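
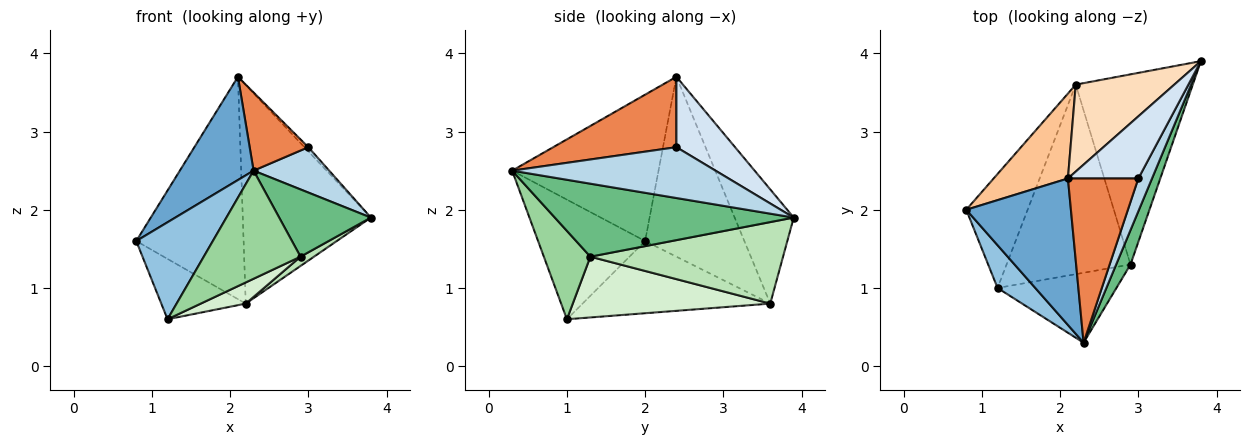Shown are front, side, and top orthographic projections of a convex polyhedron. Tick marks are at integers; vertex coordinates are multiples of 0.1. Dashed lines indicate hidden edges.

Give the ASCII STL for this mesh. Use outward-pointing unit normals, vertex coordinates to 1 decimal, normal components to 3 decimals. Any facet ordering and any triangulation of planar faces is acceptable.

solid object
 facet normal -0.753 -0.379 0.538
  outer loop
   vertex 2.1 2.4 3.7
   vertex 0.8 2.0 1.6
   vertex 2.3 0.3 2.5
  endloop
 endfacet
 facet normal -0.788 -0.564 0.248
  outer loop
   vertex 1.2 1.0 0.6
   vertex 2.3 0.3 2.5
   vertex 0.8 2.0 1.6
  endloop
 endfacet
 facet normal 0.909 -0.338 0.245
  outer loop
   vertex 3.0 2.4 2.8
   vertex 2.3 0.3 2.5
   vertex 3.8 3.9 1.9
  endloop
 endfacet
 facet normal 0.706 0.047 0.706
  outer loop
   vertex 3.0 2.4 2.8
   vertex 3.8 3.9 1.9
   vertex 2.1 2.4 3.7
  endloop
 endfacet
 facet normal 0.670 -0.319 0.670
  outer loop
   vertex 3.0 2.4 2.8
   vertex 2.1 2.4 3.7
   vertex 2.3 0.3 2.5
  endloop
 endfacet
 facet normal -0.721 0.324 -0.613
  outer loop
   vertex 2.2 3.6 0.8
   vertex 1.2 1.0 0.6
   vertex 0.8 2.0 1.6
  endloop
 endfacet
 facet normal -0.654 0.707 0.270
  outer loop
   vertex 2.2 3.6 0.8
   vertex 0.8 2.0 1.6
   vertex 2.1 2.4 3.7
  endloop
 endfacet
 facet normal -0.394 0.854 0.340
  outer loop
   vertex 2.2 3.6 0.8
   vertex 2.1 2.4 3.7
   vertex 3.8 3.9 1.9
  endloop
 endfacet
 facet normal 0.918 -0.353 0.180
  outer loop
   vertex 2.9 1.3 1.4
   vertex 3.8 3.9 1.9
   vertex 2.3 0.3 2.5
  endloop
 endfacet
 facet normal 0.374 -0.779 -0.504
  outer loop
   vertex 2.9 1.3 1.4
   vertex 2.3 0.3 2.5
   vertex 1.2 1.0 0.6
  endloop
 endfacet
 facet normal 0.571 -0.040 -0.820
  outer loop
   vertex 2.9 1.3 1.4
   vertex 2.2 3.6 0.8
   vertex 3.8 3.9 1.9
  endloop
 endfacet
 facet normal 0.438 -0.100 -0.893
  outer loop
   vertex 2.9 1.3 1.4
   vertex 1.2 1.0 0.6
   vertex 2.2 3.6 0.8
  endloop
 endfacet
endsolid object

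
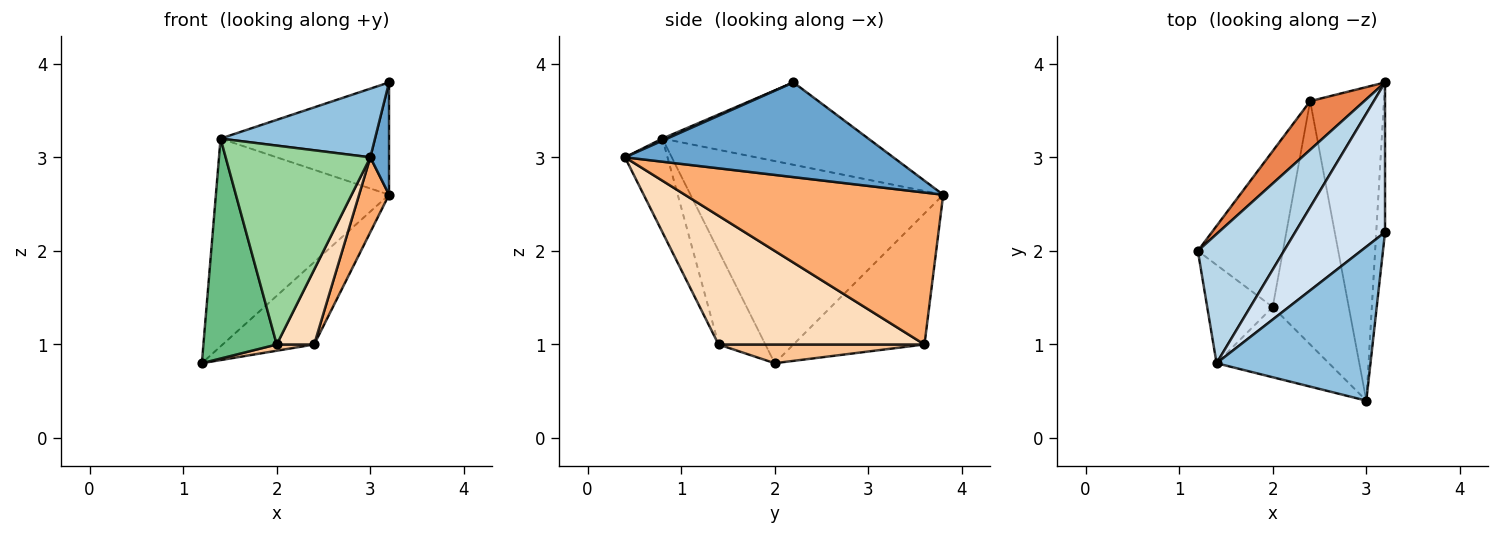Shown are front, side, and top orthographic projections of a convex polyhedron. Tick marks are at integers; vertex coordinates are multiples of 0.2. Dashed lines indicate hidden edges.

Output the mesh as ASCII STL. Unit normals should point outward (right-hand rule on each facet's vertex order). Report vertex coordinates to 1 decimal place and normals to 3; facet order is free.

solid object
 facet normal 0.993 -0.069 -0.092
  outer loop
   vertex 3.2 3.8 2.6
   vertex 3.2 2.2 3.8
   vertex 3.0 0.4 3.0
  endloop
 endfacet
 facet normal 0.012 -0.407 0.913
  outer loop
   vertex 1.4 0.8 3.2
   vertex 3.0 0.4 3.0
   vertex 3.2 2.2 3.8
  endloop
 endfacet
 facet normal -0.778 0.533 0.331
  outer loop
   vertex 1.4 0.8 3.2
   vertex 3.2 3.8 2.6
   vertex 1.2 2.0 0.8
  endloop
 endfacet
 facet normal -0.591 0.484 0.645
  outer loop
   vertex 1.4 0.8 3.2
   vertex 3.2 2.2 3.8
   vertex 3.2 3.8 2.6
  endloop
 endfacet
 facet normal -0.777 0.542 0.320
  outer loop
   vertex 2.4 3.6 1.0
   vertex 1.2 2.0 0.8
   vertex 3.2 3.8 2.6
  endloop
 endfacet
 facet normal 0.895 -0.104 -0.434
  outer loop
   vertex 2.4 3.6 1.0
   vertex 3.2 3.8 2.6
   vertex 3.0 0.4 3.0
  endloop
 endfacet
 facet normal 0.215 -0.039 -0.976
  outer loop
   vertex 2.0 1.4 1.0
   vertex 1.2 2.0 0.8
   vertex 2.4 3.6 1.0
  endloop
 endfacet
 facet normal 0.851 -0.155 -0.503
  outer loop
   vertex 2.0 1.4 1.0
   vertex 2.4 3.6 1.0
   vertex 3.0 0.4 3.0
  endloop
 endfacet
 facet normal -0.504 -0.789 -0.352
  outer loop
   vertex 2.0 1.4 1.0
   vertex 1.4 0.8 3.2
   vertex 1.2 2.0 0.8
  endloop
 endfacet
 facet normal -0.267 -0.909 -0.321
  outer loop
   vertex 2.0 1.4 1.0
   vertex 3.0 0.4 3.0
   vertex 1.4 0.8 3.2
  endloop
 endfacet
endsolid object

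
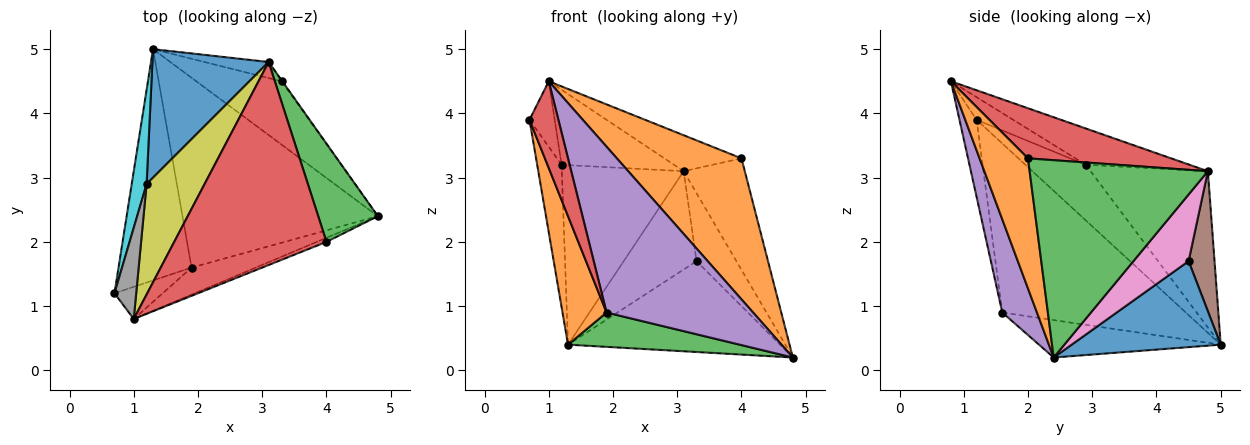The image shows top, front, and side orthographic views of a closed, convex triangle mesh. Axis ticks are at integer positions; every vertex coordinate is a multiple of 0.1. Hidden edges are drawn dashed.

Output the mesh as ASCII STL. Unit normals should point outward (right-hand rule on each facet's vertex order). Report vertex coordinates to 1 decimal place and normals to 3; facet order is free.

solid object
 facet normal 0.500 0.711 -0.495
  outer loop
   vertex 3.3 4.5 1.7
   vertex 4.8 2.4 0.2
   vertex 1.3 5.0 0.4
  endloop
 endfacet
 facet normal -0.897 -0.215 -0.387
  outer loop
   vertex 1.9 1.6 0.9
   vertex 0.7 1.2 3.9
   vertex 1.3 5.0 0.4
  endloop
 endfacet
 facet normal -0.185 -0.175 -0.967
  outer loop
   vertex 1.9 1.6 0.9
   vertex 1.3 5.0 0.4
   vertex 4.8 2.4 0.2
  endloop
 endfacet
 facet normal -0.486 -0.820 -0.304
  outer loop
   vertex 1.9 1.6 0.9
   vertex 1.0 0.8 4.5
   vertex 0.7 1.2 3.9
  endloop
 endfacet
 facet normal 0.227 -0.961 -0.157
  outer loop
   vertex 1.9 1.6 0.9
   vertex 4.8 2.4 0.2
   vertex 1.0 0.8 4.5
  endloop
 endfacet
 facet normal 0.332 0.931 -0.152
  outer loop
   vertex 3.1 4.8 3.1
   vertex 3.3 4.5 1.7
   vertex 1.3 5.0 0.4
  endloop
 endfacet
 facet normal 0.810 0.586 -0.010
  outer loop
   vertex 3.1 4.8 3.1
   vertex 4.8 2.4 0.2
   vertex 3.3 4.5 1.7
  endloop
 endfacet
 facet normal -0.646 0.445 0.620
  outer loop
   vertex 1.2 2.9 3.2
   vertex 0.7 1.2 3.9
   vertex 1.0 0.8 4.5
  endloop
 endfacet
 facet normal -0.460 0.499 0.735
  outer loop
   vertex 1.2 2.9 3.2
   vertex 1.0 0.8 4.5
   vertex 3.1 4.8 3.1
  endloop
 endfacet
 facet normal -0.900 0.364 0.241
  outer loop
   vertex 1.2 2.9 3.2
   vertex 1.3 5.0 0.4
   vertex 0.7 1.2 3.9
  endloop
 endfacet
 facet normal -0.616 0.640 0.458
  outer loop
   vertex 1.2 2.9 3.2
   vertex 3.1 4.8 3.1
   vertex 1.3 5.0 0.4
  endloop
 endfacet
 facet normal 0.362 -0.932 -0.027
  outer loop
   vertex 4.0 2.0 3.3
   vertex 1.0 0.8 4.5
   vertex 4.8 2.4 0.2
  endloop
 endfacet
 facet normal 0.909 0.312 0.275
  outer loop
   vertex 4.0 2.0 3.3
   vertex 4.8 2.4 0.2
   vertex 3.1 4.8 3.1
  endloop
 endfacet
 facet normal 0.308 0.166 0.937
  outer loop
   vertex 4.0 2.0 3.3
   vertex 3.1 4.8 3.1
   vertex 1.0 0.8 4.5
  endloop
 endfacet
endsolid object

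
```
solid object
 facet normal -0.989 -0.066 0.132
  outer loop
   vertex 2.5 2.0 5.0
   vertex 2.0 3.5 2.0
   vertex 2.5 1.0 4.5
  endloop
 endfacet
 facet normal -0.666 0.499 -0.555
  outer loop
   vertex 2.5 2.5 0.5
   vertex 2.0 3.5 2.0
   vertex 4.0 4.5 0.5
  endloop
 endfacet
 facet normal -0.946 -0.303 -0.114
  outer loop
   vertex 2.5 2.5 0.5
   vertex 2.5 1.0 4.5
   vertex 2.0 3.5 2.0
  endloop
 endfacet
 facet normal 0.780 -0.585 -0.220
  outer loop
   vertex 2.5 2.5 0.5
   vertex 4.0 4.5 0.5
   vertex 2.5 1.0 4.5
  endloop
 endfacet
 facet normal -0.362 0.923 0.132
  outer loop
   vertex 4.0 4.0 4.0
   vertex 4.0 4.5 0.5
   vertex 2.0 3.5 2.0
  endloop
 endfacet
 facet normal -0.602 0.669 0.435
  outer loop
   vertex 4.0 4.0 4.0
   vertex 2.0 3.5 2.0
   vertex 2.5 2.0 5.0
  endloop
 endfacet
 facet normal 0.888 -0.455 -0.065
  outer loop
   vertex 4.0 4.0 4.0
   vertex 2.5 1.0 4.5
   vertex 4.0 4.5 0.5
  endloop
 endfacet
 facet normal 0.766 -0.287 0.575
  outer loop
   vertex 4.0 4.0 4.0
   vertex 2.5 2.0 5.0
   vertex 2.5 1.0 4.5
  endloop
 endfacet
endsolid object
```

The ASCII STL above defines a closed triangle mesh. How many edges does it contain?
12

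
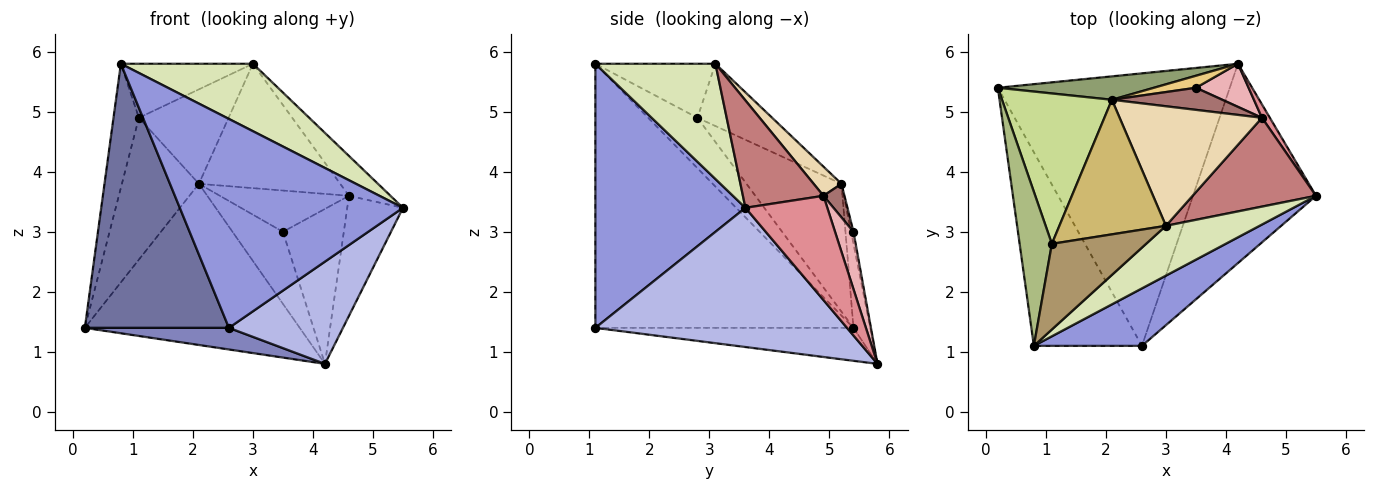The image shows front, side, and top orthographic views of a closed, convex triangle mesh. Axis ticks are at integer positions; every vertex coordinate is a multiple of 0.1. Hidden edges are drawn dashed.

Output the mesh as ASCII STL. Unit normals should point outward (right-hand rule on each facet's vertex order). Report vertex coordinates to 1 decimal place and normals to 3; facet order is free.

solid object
 facet normal -0.822 -0.459 -0.336
  outer loop
   vertex 2.6 1.1 1.4
   vertex 0.8 1.1 5.8
   vertex 0.2 5.4 1.4
  endloop
 endfacet
 facet normal -0.140 -0.078 -0.987
  outer loop
   vertex 2.6 1.1 1.4
   vertex 0.2 5.4 1.4
   vertex 4.2 5.8 0.8
  endloop
 endfacet
 facet normal 0.544 -0.809 0.223
  outer loop
   vertex 2.6 1.1 1.4
   vertex 5.5 3.6 3.4
   vertex 0.8 1.1 5.8
  endloop
 endfacet
 facet normal 0.710 -0.322 -0.627
  outer loop
   vertex 2.6 1.1 1.4
   vertex 4.2 5.8 0.8
   vertex 5.5 3.6 3.4
  endloop
 endfacet
 facet normal -0.077 0.987 0.143
  outer loop
   vertex 2.1 5.2 3.8
   vertex 4.2 5.8 0.8
   vertex 0.2 5.4 1.4
  endloop
 endfacet
 facet normal -0.773 0.398 0.494
  outer loop
   vertex 1.1 2.8 4.9
   vertex 0.2 5.4 1.4
   vertex 0.8 1.1 5.8
  endloop
 endfacet
 facet normal -0.646 0.524 0.555
  outer loop
   vertex 1.1 2.8 4.9
   vertex 2.1 5.2 3.8
   vertex 0.2 5.4 1.4
  endloop
 endfacet
 facet normal 0.590 -0.649 0.480
  outer loop
   vertex 3.0 3.1 5.8
   vertex 0.8 1.1 5.8
   vertex 5.5 3.6 3.4
  endloop
 endfacet
 facet normal -0.436 0.480 0.761
  outer loop
   vertex 3.0 3.1 5.8
   vertex 1.1 2.8 4.9
   vertex 0.8 1.1 5.8
  endloop
 endfacet
 facet normal -0.432 0.518 0.738
  outer loop
   vertex 3.0 3.1 5.8
   vertex 2.1 5.2 3.8
   vertex 1.1 2.8 4.9
  endloop
 endfacet
 facet normal -0.047 0.985 0.164
  outer loop
   vertex 3.5 5.4 3.0
   vertex 4.2 5.8 0.8
   vertex 2.1 5.2 3.8
  endloop
 endfacet
 facet normal 0.141 0.714 0.686
  outer loop
   vertex 4.6 4.9 3.6
   vertex 2.1 5.2 3.8
   vertex 3.0 3.1 5.8
  endloop
 endfacet
 facet normal 0.142 0.873 0.467
  outer loop
   vertex 4.6 4.9 3.6
   vertex 3.5 5.4 3.0
   vertex 2.1 5.2 3.8
  endloop
 endfacet
 facet normal 0.622 0.321 0.715
  outer loop
   vertex 4.6 4.9 3.6
   vertex 3.0 3.1 5.8
   vertex 5.5 3.6 3.4
  endloop
 endfacet
 facet normal 0.825 0.562 0.063
  outer loop
   vertex 4.6 4.9 3.6
   vertex 5.5 3.6 3.4
   vertex 4.2 5.8 0.8
  endloop
 endfacet
 facet normal 0.280 0.925 0.257
  outer loop
   vertex 4.6 4.9 3.6
   vertex 4.2 5.8 0.8
   vertex 3.5 5.4 3.0
  endloop
 endfacet
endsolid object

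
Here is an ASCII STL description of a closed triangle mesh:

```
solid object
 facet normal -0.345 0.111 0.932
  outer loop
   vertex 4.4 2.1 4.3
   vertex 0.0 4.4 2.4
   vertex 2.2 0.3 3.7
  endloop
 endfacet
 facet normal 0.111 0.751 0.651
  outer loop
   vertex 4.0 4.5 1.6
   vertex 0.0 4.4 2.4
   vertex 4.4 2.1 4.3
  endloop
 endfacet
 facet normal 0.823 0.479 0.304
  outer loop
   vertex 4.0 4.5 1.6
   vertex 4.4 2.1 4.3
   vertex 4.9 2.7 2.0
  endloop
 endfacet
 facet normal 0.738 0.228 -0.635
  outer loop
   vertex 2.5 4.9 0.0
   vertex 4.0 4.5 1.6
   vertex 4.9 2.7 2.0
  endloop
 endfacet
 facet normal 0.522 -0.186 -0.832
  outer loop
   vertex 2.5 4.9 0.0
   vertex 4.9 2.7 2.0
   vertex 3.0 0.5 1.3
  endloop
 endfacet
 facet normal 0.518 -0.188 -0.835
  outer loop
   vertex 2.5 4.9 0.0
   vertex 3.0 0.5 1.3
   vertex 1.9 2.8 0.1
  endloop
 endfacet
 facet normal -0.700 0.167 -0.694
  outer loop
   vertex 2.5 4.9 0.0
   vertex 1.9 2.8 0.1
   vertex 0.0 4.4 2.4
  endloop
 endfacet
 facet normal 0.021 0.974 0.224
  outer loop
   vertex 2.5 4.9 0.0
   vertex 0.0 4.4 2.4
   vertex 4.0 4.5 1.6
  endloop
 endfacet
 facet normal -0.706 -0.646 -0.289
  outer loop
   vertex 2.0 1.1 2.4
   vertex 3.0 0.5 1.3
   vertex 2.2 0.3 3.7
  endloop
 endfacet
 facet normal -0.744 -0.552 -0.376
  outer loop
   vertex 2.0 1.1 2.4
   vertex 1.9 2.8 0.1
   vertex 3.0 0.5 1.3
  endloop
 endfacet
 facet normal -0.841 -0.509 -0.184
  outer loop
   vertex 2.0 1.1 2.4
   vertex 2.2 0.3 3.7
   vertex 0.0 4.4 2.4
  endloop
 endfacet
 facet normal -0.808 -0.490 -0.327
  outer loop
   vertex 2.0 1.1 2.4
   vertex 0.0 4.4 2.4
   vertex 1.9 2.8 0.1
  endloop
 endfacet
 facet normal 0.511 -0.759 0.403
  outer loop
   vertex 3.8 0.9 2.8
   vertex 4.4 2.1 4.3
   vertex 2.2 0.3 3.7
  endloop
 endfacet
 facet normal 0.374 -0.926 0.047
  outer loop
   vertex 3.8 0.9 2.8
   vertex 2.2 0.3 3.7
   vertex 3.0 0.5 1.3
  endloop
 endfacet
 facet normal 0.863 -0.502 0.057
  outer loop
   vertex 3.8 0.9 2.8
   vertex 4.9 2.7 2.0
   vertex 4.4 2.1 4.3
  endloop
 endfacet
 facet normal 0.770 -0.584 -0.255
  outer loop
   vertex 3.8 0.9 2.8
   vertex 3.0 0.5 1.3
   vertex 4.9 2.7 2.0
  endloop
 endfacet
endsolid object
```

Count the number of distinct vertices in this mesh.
10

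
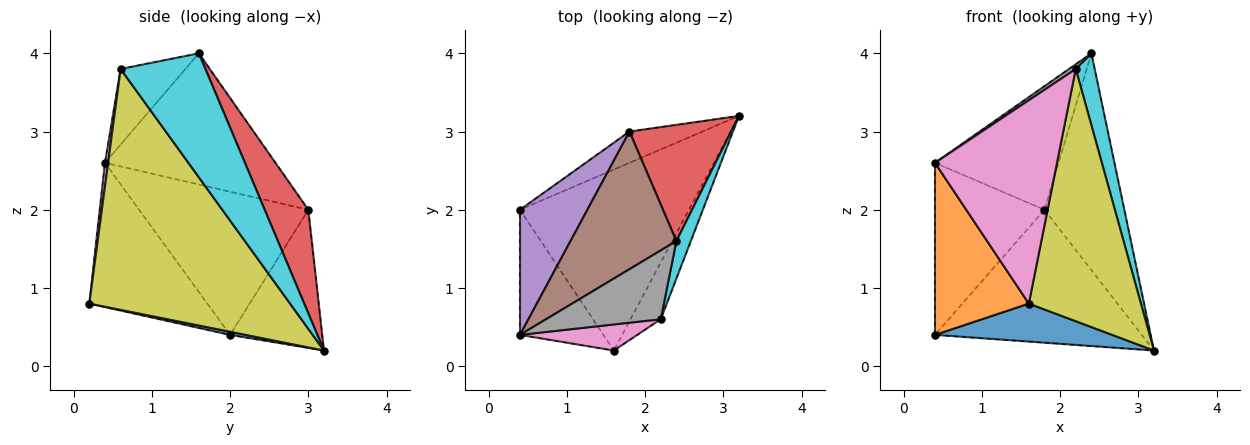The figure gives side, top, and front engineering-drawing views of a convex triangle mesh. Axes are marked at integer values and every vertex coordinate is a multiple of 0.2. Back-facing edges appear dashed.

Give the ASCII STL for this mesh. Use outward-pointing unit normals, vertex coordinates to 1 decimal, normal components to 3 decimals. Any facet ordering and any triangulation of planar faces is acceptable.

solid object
 facet normal 0.018 -0.205 -0.979
  outer loop
   vertex 1.6 0.2 0.8
   vertex 0.4 2.0 0.4
   vertex 3.2 3.2 0.2
  endloop
 endfacet
 facet normal -0.713 -0.567 -0.412
  outer loop
   vertex 0.4 0.4 2.6
   vertex 0.4 2.0 0.4
   vertex 1.6 0.2 0.8
  endloop
 endfacet
 facet normal -0.398 0.893 -0.210
  outer loop
   vertex 1.8 3.0 2.0
   vertex 3.2 3.2 0.2
   vertex 0.4 2.0 0.4
  endloop
 endfacet
 facet normal 0.434 0.794 0.426
  outer loop
   vertex 1.8 3.0 2.0
   vertex 2.4 1.6 4.0
   vertex 3.2 3.2 0.2
  endloop
 endfacet
 facet normal -0.781 0.505 0.367
  outer loop
   vertex 1.8 3.0 2.0
   vertex 0.4 2.0 0.4
   vertex 0.4 0.4 2.6
  endloop
 endfacet
 facet normal -0.678 0.491 0.547
  outer loop
   vertex 1.8 3.0 2.0
   vertex 0.4 0.4 2.6
   vertex 2.4 1.6 4.0
  endloop
 endfacet
 facet normal 0.025 -0.992 0.127
  outer loop
   vertex 2.2 0.6 3.8
   vertex 0.4 0.4 2.6
   vertex 1.6 0.2 0.8
  endloop
 endfacet
 facet normal -0.549 -0.057 0.834
  outer loop
   vertex 2.2 0.6 3.8
   vertex 2.4 1.6 4.0
   vertex 0.4 0.4 2.6
  endloop
 endfacet
 facet normal 0.868 -0.485 -0.109
  outer loop
   vertex 2.2 0.6 3.8
   vertex 1.6 0.2 0.8
   vertex 3.2 3.2 0.2
  endloop
 endfacet
 facet normal 0.970 -0.217 0.113
  outer loop
   vertex 2.2 0.6 3.8
   vertex 3.2 3.2 0.2
   vertex 2.4 1.6 4.0
  endloop
 endfacet
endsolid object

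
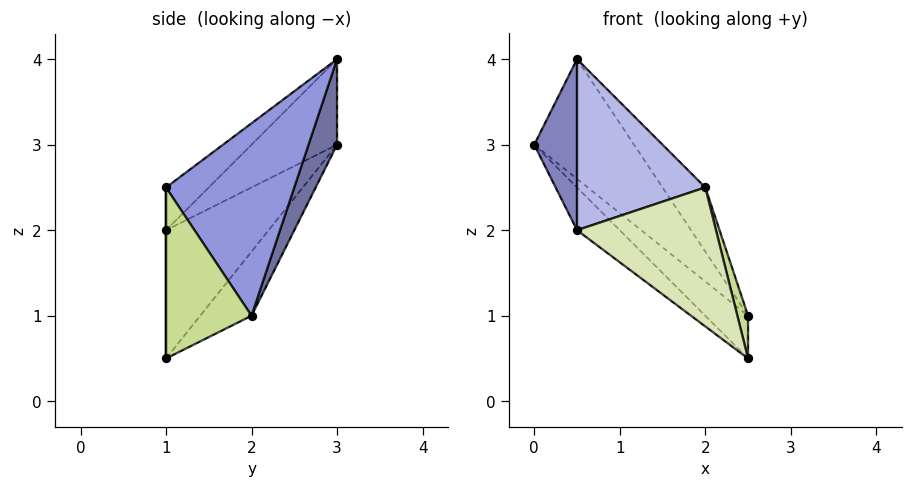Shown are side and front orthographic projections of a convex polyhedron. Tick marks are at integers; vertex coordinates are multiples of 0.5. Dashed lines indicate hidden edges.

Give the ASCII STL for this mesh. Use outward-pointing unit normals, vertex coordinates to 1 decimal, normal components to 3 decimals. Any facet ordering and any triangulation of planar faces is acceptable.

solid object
 facet normal 0.272 0.953 -0.136
  outer loop
   vertex 0.5 3.0 4.0
   vertex 2.5 2.0 1.0
   vertex 0.0 3.0 3.0
  endloop
 endfacet
 facet normal -0.816 -0.408 0.408
  outer loop
   vertex 0.5 3.0 4.0
   vertex 0.0 3.0 3.0
   vertex 0.5 1.0 2.0
  endloop
 endfacet
 facet normal 0.839 0.280 0.466
  outer loop
   vertex 2.0 1.0 2.5
   vertex 2.5 2.0 1.0
   vertex 0.5 3.0 4.0
  endloop
 endfacet
 facet normal -0.229 -0.688 0.688
  outer loop
   vertex 2.0 1.0 2.5
   vertex 0.5 3.0 4.0
   vertex 0.5 1.0 2.0
  endloop
 endfacet
 facet normal -0.473 0.394 -0.788
  outer loop
   vertex 2.5 1.0 0.5
   vertex 0.0 3.0 3.0
   vertex 2.5 2.0 1.0
  endloop
 endfacet
 facet normal -0.582 0.243 -0.776
  outer loop
   vertex 2.5 1.0 0.5
   vertex 0.5 1.0 2.0
   vertex 0.0 3.0 3.0
  endloop
 endfacet
 facet normal 0.963 -0.120 0.241
  outer loop
   vertex 2.5 1.0 0.5
   vertex 2.5 2.0 1.0
   vertex 2.0 1.0 2.5
  endloop
 endfacet
 facet normal 0.000 -1.000 0.000
  outer loop
   vertex 2.5 1.0 0.5
   vertex 2.0 1.0 2.5
   vertex 0.5 1.0 2.0
  endloop
 endfacet
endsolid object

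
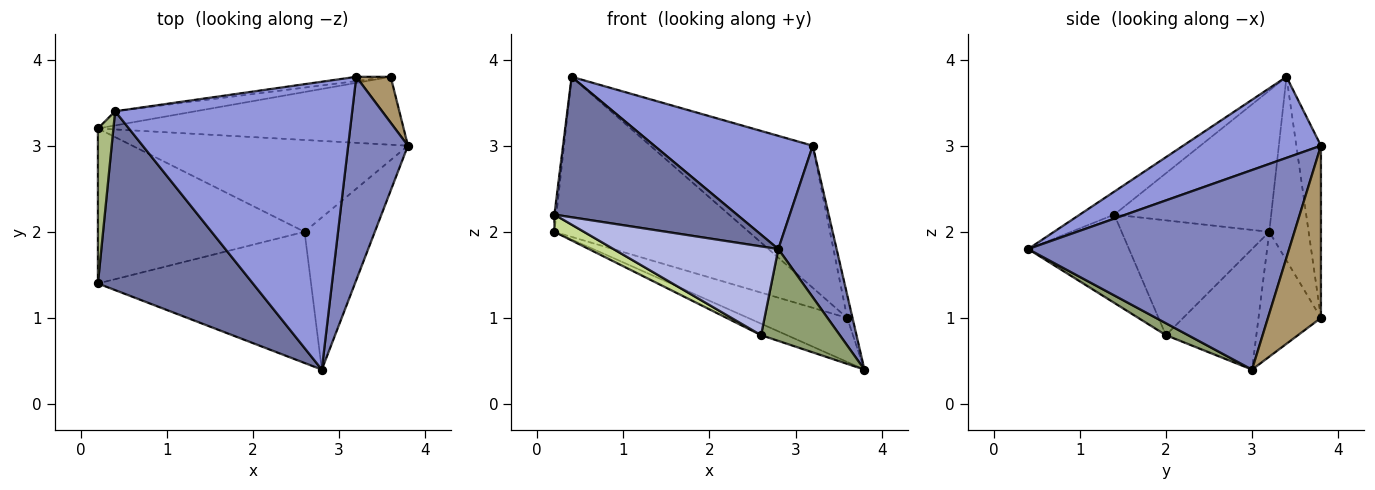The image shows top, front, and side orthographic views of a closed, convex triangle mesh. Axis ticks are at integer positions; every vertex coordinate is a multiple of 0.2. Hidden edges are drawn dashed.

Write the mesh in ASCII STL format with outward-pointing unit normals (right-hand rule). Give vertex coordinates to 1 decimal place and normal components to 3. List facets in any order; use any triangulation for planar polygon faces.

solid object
 facet normal -0.116 -0.613 0.781
  outer loop
   vertex 0.4 3.4 3.8
   vertex 0.2 1.4 2.2
   vertex 2.8 0.4 1.8
  endloop
 endfacet
 facet normal 0.937 -0.209 0.281
  outer loop
   vertex 3.2 3.8 3.0
   vertex 2.8 0.4 1.8
   vertex 3.8 3.0 0.4
  endloop
 endfacet
 facet normal 0.303 -0.349 0.887
  outer loop
   vertex 3.2 3.8 3.0
   vertex 0.4 3.4 3.8
   vertex 2.8 0.4 1.8
  endloop
 endfacet
 facet normal -0.324 -0.530 -0.783
  outer loop
   vertex 2.6 2.0 0.8
   vertex 2.8 0.4 1.8
   vertex 0.2 1.4 2.2
  endloop
 endfacet
 facet normal 0.144 -0.511 -0.847
  outer loop
   vertex 2.6 2.0 0.8
   vertex 3.8 3.0 0.4
   vertex 2.8 0.4 1.8
  endloop
 endfacet
 facet normal -0.994 0.012 0.109
  outer loop
   vertex 0.2 3.2 2.0
   vertex 0.2 1.4 2.2
   vertex 0.4 3.4 3.8
  endloop
 endfacet
 facet normal -0.483 -0.097 -0.870
  outer loop
   vertex 0.2 3.2 2.0
   vertex 2.6 2.0 0.8
   vertex 0.2 1.4 2.2
  endloop
 endfacet
 facet normal -0.398 0.114 -0.910
  outer loop
   vertex 0.2 3.2 2.0
   vertex 3.8 3.0 0.4
   vertex 2.6 2.0 0.8
  endloop
 endfacet
 facet normal 0.976 0.098 0.195
  outer loop
   vertex 3.6 3.8 1.0
   vertex 3.2 3.8 3.0
   vertex 3.8 3.0 0.4
  endloop
 endfacet
 facet normal -0.324 0.514 -0.794
  outer loop
   vertex 3.6 3.8 1.0
   vertex 3.8 3.0 0.4
   vertex 0.2 3.2 2.0
  endloop
 endfacet
 facet normal -0.150 0.988 -0.030
  outer loop
   vertex 3.6 3.8 1.0
   vertex 0.4 3.4 3.8
   vertex 3.2 3.8 3.0
  endloop
 endfacet
 facet normal -0.198 0.976 -0.087
  outer loop
   vertex 3.6 3.8 1.0
   vertex 0.2 3.2 2.0
   vertex 0.4 3.4 3.8
  endloop
 endfacet
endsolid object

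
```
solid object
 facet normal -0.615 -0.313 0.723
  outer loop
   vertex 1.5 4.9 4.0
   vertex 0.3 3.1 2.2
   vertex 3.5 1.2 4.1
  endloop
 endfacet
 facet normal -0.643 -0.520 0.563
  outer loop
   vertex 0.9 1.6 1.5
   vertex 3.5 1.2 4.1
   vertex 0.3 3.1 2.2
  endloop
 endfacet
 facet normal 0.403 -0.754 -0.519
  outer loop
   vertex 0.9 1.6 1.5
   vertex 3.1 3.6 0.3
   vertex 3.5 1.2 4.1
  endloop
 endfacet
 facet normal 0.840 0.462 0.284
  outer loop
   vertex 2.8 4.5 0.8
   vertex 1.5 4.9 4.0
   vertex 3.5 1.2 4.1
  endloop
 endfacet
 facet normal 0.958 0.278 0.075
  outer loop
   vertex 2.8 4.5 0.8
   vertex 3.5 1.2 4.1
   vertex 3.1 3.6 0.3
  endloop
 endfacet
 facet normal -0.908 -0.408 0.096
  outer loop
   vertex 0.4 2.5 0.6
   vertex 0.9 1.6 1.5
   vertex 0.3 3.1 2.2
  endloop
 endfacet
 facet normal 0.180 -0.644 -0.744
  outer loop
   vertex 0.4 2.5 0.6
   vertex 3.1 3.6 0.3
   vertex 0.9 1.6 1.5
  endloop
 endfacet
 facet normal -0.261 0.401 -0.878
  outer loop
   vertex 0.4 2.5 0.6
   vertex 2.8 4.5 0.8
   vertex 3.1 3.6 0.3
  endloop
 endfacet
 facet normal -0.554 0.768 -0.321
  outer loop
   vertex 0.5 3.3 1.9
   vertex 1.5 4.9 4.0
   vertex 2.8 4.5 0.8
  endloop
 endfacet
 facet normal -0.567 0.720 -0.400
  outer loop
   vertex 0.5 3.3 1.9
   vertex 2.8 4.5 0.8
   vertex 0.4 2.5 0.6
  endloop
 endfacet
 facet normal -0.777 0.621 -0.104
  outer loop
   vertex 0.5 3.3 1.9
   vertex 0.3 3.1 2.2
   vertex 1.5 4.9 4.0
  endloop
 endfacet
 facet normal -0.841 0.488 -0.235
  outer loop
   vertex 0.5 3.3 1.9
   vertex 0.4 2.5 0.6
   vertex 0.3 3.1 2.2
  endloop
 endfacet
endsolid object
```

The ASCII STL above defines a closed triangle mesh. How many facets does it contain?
12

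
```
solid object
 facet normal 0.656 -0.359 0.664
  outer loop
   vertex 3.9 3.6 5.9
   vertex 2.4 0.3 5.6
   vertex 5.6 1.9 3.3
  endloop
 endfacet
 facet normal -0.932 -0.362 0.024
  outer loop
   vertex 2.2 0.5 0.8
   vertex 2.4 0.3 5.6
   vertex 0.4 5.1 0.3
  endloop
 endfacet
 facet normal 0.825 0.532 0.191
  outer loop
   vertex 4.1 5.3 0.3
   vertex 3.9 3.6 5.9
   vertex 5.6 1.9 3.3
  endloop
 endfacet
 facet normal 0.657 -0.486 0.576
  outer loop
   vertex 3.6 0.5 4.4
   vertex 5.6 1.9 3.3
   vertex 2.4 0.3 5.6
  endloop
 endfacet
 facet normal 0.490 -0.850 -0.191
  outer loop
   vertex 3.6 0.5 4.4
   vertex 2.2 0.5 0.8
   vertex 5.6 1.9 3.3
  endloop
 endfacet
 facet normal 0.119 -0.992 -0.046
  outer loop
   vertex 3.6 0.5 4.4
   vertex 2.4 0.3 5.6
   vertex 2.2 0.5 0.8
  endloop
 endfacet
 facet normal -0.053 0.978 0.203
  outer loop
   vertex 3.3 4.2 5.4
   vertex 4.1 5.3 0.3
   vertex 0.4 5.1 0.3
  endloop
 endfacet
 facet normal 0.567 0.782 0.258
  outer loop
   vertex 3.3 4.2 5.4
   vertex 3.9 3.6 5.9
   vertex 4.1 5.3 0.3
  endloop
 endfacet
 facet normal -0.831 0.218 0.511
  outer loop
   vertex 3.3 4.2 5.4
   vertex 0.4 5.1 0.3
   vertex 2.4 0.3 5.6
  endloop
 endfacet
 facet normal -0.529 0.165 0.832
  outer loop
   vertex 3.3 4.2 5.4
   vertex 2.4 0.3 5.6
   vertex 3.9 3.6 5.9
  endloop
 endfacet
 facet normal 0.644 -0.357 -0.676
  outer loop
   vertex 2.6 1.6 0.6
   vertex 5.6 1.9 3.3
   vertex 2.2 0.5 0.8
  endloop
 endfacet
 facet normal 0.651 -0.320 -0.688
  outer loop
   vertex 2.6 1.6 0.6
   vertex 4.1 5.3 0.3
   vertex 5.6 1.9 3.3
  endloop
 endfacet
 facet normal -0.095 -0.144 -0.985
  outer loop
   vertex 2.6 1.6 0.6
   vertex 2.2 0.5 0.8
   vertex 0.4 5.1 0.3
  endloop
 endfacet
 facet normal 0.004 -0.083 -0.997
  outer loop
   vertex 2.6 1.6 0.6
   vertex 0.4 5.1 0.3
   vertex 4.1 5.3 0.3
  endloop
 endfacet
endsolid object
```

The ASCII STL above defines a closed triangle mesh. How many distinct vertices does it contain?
9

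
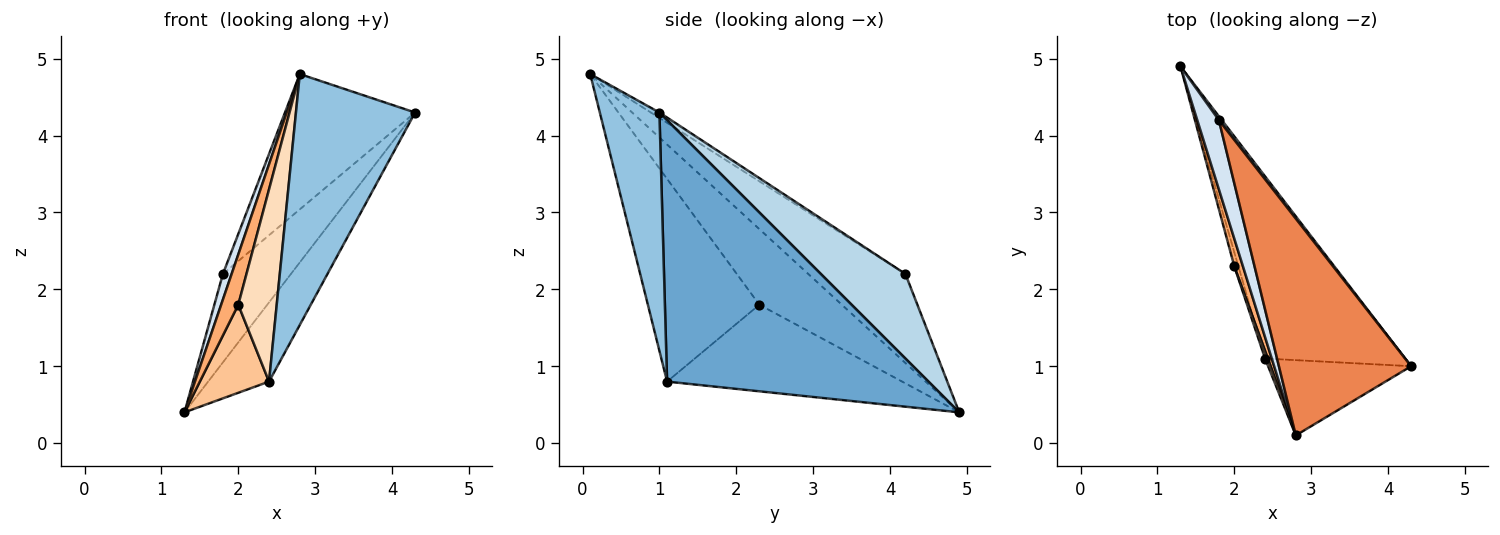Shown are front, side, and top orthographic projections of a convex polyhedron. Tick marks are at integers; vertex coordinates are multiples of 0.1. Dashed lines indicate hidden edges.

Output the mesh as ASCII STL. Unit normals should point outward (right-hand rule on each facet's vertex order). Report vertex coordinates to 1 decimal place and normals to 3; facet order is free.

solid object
 facet normal 0.863 0.201 -0.463
  outer loop
   vertex 2.4 1.1 0.8
   vertex 1.3 4.9 0.4
   vertex 4.3 1.0 4.3
  endloop
 endfacet
 facet normal 0.432 -0.864 -0.259
  outer loop
   vertex 2.4 1.1 0.8
   vertex 4.3 1.0 4.3
   vertex 2.8 0.1 4.8
  endloop
 endfacet
 facet normal 0.779 0.626 0.027
  outer loop
   vertex 1.8 4.2 2.2
   vertex 4.3 1.0 4.3
   vertex 1.3 4.9 0.4
  endloop
 endfacet
 facet normal -0.968 -0.087 0.235
  outer loop
   vertex 1.8 4.2 2.2
   vertex 1.3 4.9 0.4
   vertex 2.8 0.1 4.8
  endloop
 endfacet
 facet normal -0.035 0.529 0.848
  outer loop
   vertex 1.8 4.2 2.2
   vertex 2.8 0.1 4.8
   vertex 4.3 1.0 4.3
  endloop
 endfacet
 facet normal -0.973 -0.202 0.111
  outer loop
   vertex 2.0 2.3 1.8
   vertex 2.8 0.1 4.8
   vertex 1.3 4.9 0.4
  endloop
 endfacet
 facet normal -0.958 -0.282 -0.045
  outer loop
   vertex 2.0 2.3 1.8
   vertex 1.3 4.9 0.4
   vertex 2.4 1.1 0.8
  endloop
 endfacet
 facet normal -0.945 -0.326 0.013
  outer loop
   vertex 2.0 2.3 1.8
   vertex 2.4 1.1 0.8
   vertex 2.8 0.1 4.8
  endloop
 endfacet
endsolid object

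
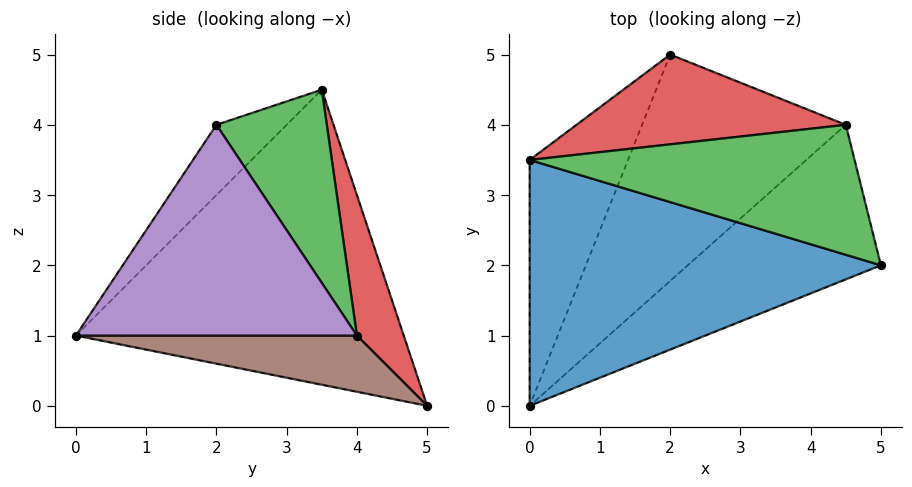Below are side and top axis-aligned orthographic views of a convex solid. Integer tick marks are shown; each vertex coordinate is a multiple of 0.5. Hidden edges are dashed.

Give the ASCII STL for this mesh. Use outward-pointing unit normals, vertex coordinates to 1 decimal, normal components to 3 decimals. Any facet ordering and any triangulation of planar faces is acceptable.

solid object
 facet normal -0.140 -0.700 0.700
  outer loop
   vertex 0.0 0.0 1.0
   vertex 5.0 2.0 4.0
   vertex 0.0 3.5 4.5
  endloop
 endfacet
 facet normal -0.905 0.302 -0.302
  outer loop
   vertex 2.0 5.0 0.0
   vertex 0.0 0.0 1.0
   vertex 0.0 3.5 4.5
  endloop
 endfacet
 facet normal 0.295 0.817 0.496
  outer loop
   vertex 4.5 4.0 1.0
   vertex 0.0 3.5 4.5
   vertex 5.0 2.0 4.0
  endloop
 endfacet
 facet normal 0.203 0.898 0.390
  outer loop
   vertex 4.5 4.0 1.0
   vertex 2.0 5.0 0.0
   vertex 0.0 3.5 4.5
  endloop
 endfacet
 facet normal 0.567 -0.638 -0.520
  outer loop
   vertex 4.5 4.0 1.0
   vertex 5.0 2.0 4.0
   vertex 0.0 0.0 1.0
  endloop
 endfacet
 facet normal 0.255 -0.287 -0.924
  outer loop
   vertex 4.5 4.0 1.0
   vertex 0.0 0.0 1.0
   vertex 2.0 5.0 0.0
  endloop
 endfacet
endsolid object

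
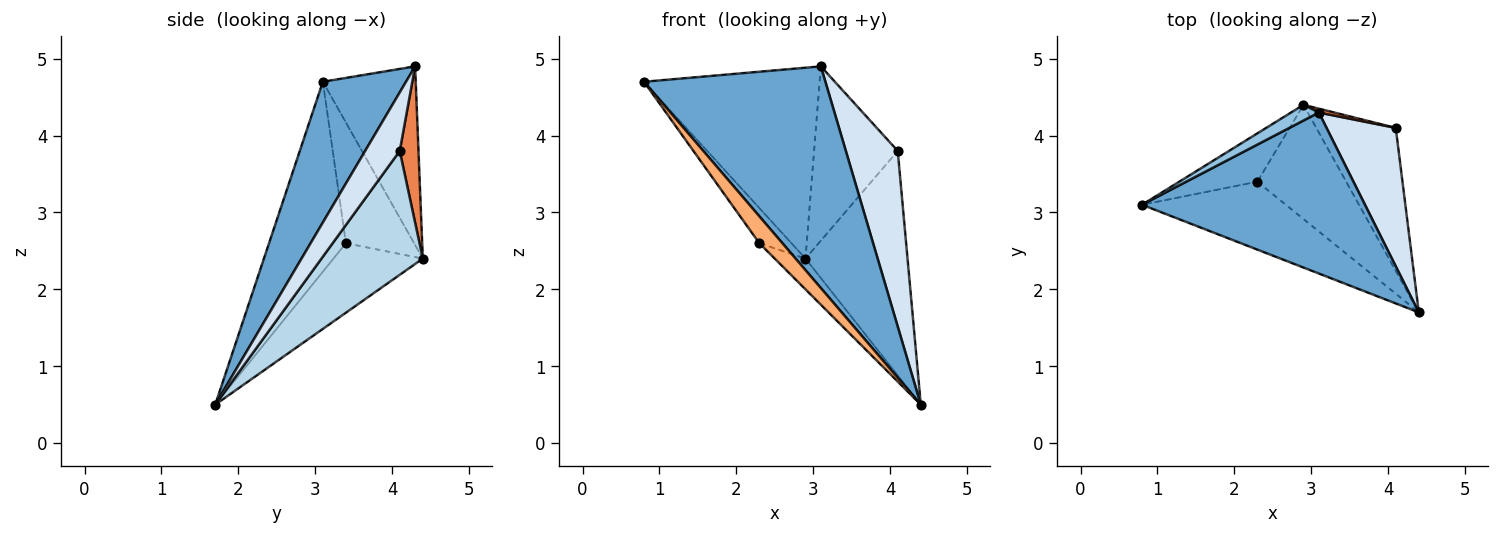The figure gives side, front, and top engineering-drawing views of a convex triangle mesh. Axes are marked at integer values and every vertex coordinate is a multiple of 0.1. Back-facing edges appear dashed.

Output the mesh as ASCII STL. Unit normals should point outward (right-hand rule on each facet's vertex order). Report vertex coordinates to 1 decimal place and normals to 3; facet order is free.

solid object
 facet normal 0.348 -0.759 0.551
  outer loop
   vertex 3.1 4.3 4.9
   vertex 0.8 3.1 4.7
   vertex 4.4 1.7 0.5
  endloop
 endfacet
 facet normal -0.466 0.882 0.073
  outer loop
   vertex 3.1 4.3 4.9
   vertex 2.9 4.4 2.4
   vertex 0.8 3.1 4.7
  endloop
 endfacet
 facet normal 0.642 0.647 -0.412
  outer loop
   vertex 4.1 4.1 3.8
   vertex 4.4 1.7 0.5
   vertex 2.9 4.4 2.4
  endloop
 endfacet
 facet normal 0.464 -0.696 0.548
  outer loop
   vertex 4.1 4.1 3.8
   vertex 3.1 4.3 4.9
   vertex 4.4 1.7 0.5
  endloop
 endfacet
 facet normal 0.219 0.976 0.022
  outer loop
   vertex 4.1 4.1 3.8
   vertex 2.9 4.4 2.4
   vertex 3.1 4.3 4.9
  endloop
 endfacet
 facet normal -0.775 -0.233 -0.587
  outer loop
   vertex 2.3 3.4 2.6
   vertex 4.4 1.7 0.5
   vertex 0.8 3.1 4.7
  endloop
 endfacet
 facet normal -0.781 0.367 -0.505
  outer loop
   vertex 2.3 3.4 2.6
   vertex 0.8 3.1 4.7
   vertex 2.9 4.4 2.4
  endloop
 endfacet
 facet normal -0.603 0.207 -0.771
  outer loop
   vertex 2.3 3.4 2.6
   vertex 2.9 4.4 2.4
   vertex 4.4 1.7 0.5
  endloop
 endfacet
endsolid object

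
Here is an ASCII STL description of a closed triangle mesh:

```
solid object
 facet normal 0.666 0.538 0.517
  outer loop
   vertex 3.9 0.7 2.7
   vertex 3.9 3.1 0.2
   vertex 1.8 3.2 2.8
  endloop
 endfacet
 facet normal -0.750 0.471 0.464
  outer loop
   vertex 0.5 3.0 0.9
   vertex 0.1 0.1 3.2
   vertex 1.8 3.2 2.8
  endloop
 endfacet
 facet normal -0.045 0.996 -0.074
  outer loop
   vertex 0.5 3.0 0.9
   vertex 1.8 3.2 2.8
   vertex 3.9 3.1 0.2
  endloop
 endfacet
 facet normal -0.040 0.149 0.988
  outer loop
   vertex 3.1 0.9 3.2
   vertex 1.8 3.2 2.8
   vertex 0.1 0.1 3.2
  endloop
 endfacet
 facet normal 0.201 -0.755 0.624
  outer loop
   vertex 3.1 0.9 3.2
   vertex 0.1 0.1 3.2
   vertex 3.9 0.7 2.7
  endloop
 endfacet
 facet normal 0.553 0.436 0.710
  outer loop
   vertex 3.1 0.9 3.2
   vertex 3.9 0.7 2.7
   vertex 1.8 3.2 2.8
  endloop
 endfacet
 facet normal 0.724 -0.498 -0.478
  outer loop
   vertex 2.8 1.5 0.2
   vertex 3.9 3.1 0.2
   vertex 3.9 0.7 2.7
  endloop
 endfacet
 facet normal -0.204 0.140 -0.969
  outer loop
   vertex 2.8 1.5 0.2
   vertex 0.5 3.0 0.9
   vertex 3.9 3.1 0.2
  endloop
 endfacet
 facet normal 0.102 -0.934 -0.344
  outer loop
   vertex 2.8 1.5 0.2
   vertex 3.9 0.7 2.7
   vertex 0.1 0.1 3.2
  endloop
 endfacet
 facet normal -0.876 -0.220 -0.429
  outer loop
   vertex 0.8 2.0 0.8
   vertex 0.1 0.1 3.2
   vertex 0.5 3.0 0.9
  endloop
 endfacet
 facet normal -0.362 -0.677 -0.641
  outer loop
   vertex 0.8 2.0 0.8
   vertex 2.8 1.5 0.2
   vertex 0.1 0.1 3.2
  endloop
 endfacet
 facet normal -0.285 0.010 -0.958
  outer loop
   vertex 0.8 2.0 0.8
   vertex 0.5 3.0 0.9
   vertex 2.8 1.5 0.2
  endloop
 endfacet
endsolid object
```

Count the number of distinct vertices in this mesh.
8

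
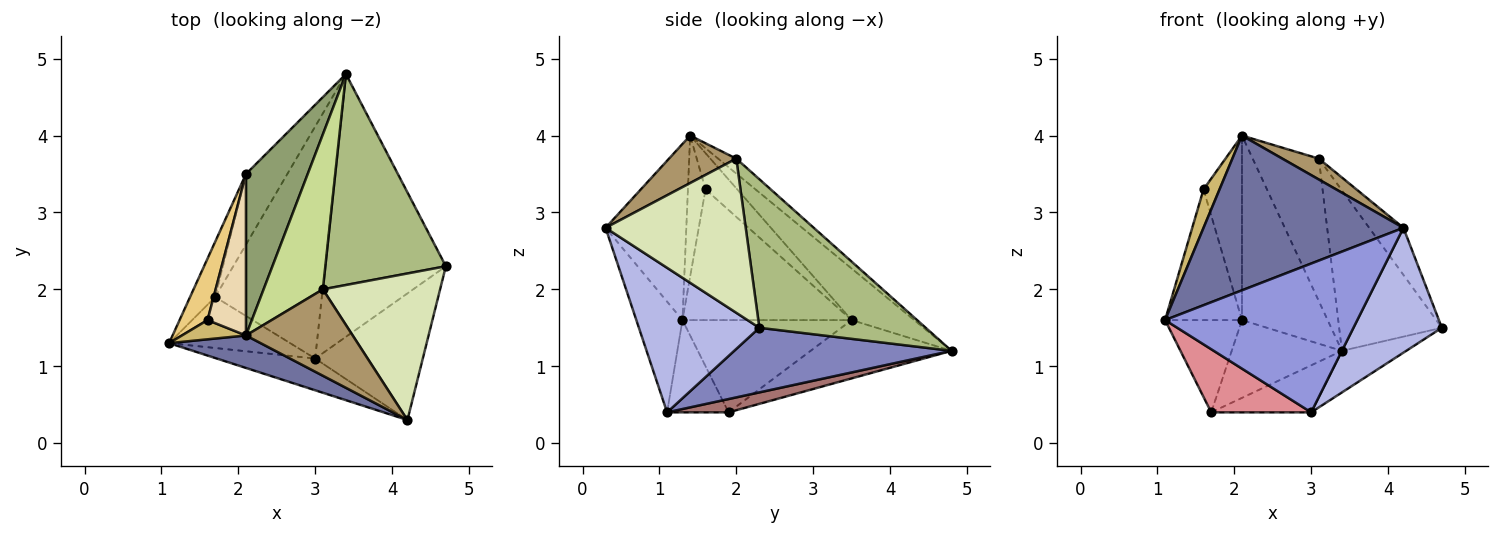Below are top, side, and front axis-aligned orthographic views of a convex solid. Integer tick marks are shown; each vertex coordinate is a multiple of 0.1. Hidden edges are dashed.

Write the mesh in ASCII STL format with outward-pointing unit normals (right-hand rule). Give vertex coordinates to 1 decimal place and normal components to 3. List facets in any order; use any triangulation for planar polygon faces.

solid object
 facet normal -0.368 -0.910 0.191
  outer loop
   vertex 4.2 0.3 2.8
   vertex 2.1 1.4 4.0
   vertex 1.1 1.3 1.6
  endloop
 endfacet
 facet normal 0.467 0.138 -0.873
  outer loop
   vertex 3.0 1.1 0.4
   vertex 3.4 4.8 1.2
   vertex 4.7 2.3 1.5
  endloop
 endfacet
 facet normal -0.229 -0.952 -0.203
  outer loop
   vertex 3.0 1.1 0.4
   vertex 4.2 0.3 2.8
   vertex 1.1 1.3 1.6
  endloop
 endfacet
 facet normal 0.691 -0.507 -0.515
  outer loop
   vertex 3.0 1.1 0.4
   vertex 4.7 2.3 1.5
   vertex 4.2 0.3 2.8
  endloop
 endfacet
 facet normal -0.482 0.659 0.577
  outer loop
   vertex 2.1 3.5 1.6
   vertex 2.1 1.4 4.0
   vertex 3.4 4.8 1.2
  endloop
 endfacet
 facet normal 0.700 0.432 0.568
  outer loop
   vertex 3.1 2.0 3.7
   vertex 4.7 2.3 1.5
   vertex 3.4 4.8 1.2
  endloop
 endfacet
 facet normal -0.182 0.666 0.724
  outer loop
   vertex 3.1 2.0 3.7
   vertex 3.4 4.8 1.2
   vertex 2.1 1.4 4.0
  endloop
 endfacet
 facet normal 0.781 0.191 0.594
  outer loop
   vertex 3.1 2.0 3.7
   vertex 4.2 0.3 2.8
   vertex 4.7 2.3 1.5
  endloop
 endfacet
 facet normal 0.397 -0.215 0.892
  outer loop
   vertex 3.1 2.0 3.7
   vertex 2.1 1.4 4.0
   vertex 4.2 0.3 2.8
  endloop
 endfacet
 facet normal -0.701 -0.638 0.319
  outer loop
   vertex 1.6 1.6 3.3
   vertex 1.1 1.3 1.6
   vertex 2.1 1.4 4.0
  endloop
 endfacet
 facet normal -0.894 0.406 0.191
  outer loop
   vertex 1.6 1.6 3.3
   vertex 2.1 3.5 1.6
   vertex 1.1 1.3 1.6
  endloop
 endfacet
 facet normal -0.527 0.639 0.559
  outer loop
   vertex 1.6 1.6 3.3
   vertex 2.1 1.4 4.0
   vertex 2.1 3.5 1.6
  endloop
 endfacet
 facet normal 0.121 0.197 -0.973
  outer loop
   vertex 1.7 1.9 0.4
   vertex 3.4 4.8 1.2
   vertex 3.0 1.1 0.4
  endloop
 endfacet
 facet normal -0.688 0.538 -0.488
  outer loop
   vertex 1.7 1.9 0.4
   vertex 2.1 3.5 1.6
   vertex 3.4 4.8 1.2
  endloop
 endfacet
 facet normal -0.432 -0.702 -0.567
  outer loop
   vertex 1.7 1.9 0.4
   vertex 3.0 1.1 0.4
   vertex 1.1 1.3 1.6
  endloop
 endfacet
 facet normal -0.884 0.402 -0.241
  outer loop
   vertex 1.7 1.9 0.4
   vertex 1.1 1.3 1.6
   vertex 2.1 3.5 1.6
  endloop
 endfacet
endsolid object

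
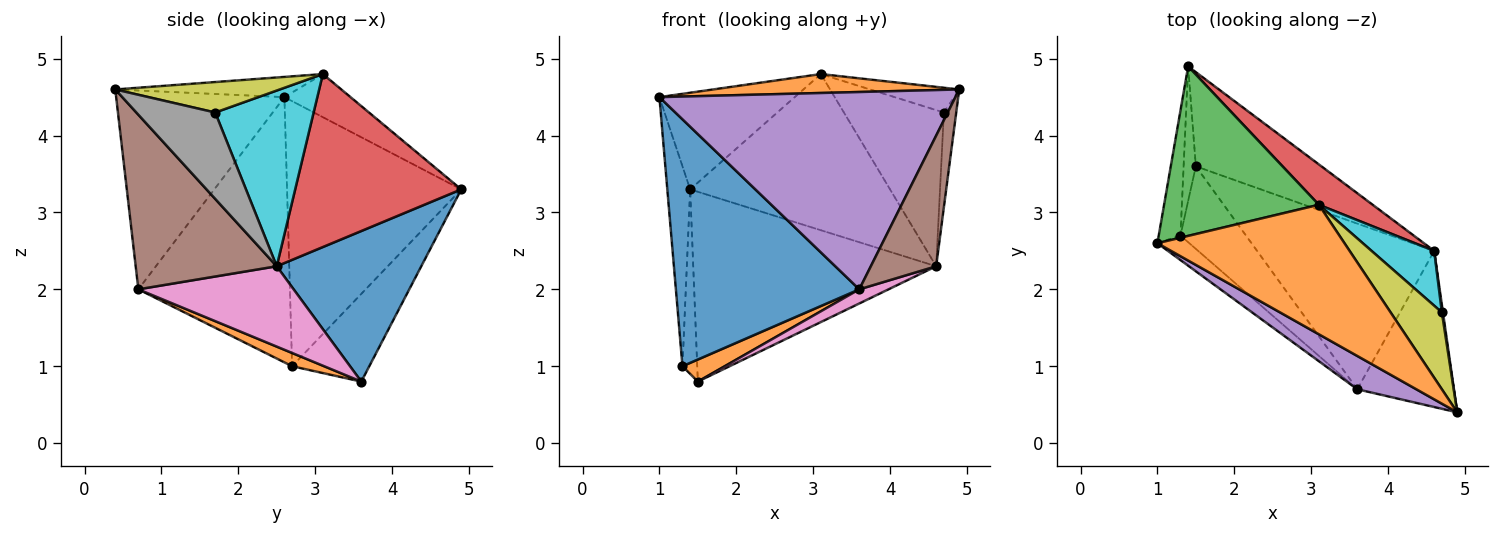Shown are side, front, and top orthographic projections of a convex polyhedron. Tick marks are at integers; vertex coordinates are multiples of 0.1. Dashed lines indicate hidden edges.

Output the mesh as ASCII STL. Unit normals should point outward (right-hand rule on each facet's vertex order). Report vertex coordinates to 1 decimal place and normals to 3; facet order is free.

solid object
 facet normal 0.470 0.791 -0.392
  outer loop
   vertex 4.6 2.5 2.3
   vertex 1.5 3.6 0.8
   vertex 1.4 4.9 3.3
  endloop
 endfacet
 facet normal -0.106 -0.144 0.984
  outer loop
   vertex 3.1 3.1 4.8
   vertex 1.0 2.6 4.5
   vertex 4.9 0.4 4.6
  endloop
 endfacet
 facet normal -0.235 0.481 0.844
  outer loop
   vertex 3.1 3.1 4.8
   vertex 1.4 4.9 3.3
   vertex 1.0 2.6 4.5
  endloop
 endfacet
 facet normal 0.627 0.754 0.195
  outer loop
   vertex 3.1 3.1 4.8
   vertex 4.6 2.5 2.3
   vertex 1.4 4.9 3.3
  endloop
 endfacet
 facet normal -0.489 -0.860 0.145
  outer loop
   vertex 3.6 0.7 2.0
   vertex 4.9 0.4 4.6
   vertex 1.0 2.6 4.5
  endloop
 endfacet
 facet normal 0.811 -0.376 -0.449
  outer loop
   vertex 3.6 0.7 2.0
   vertex 4.6 2.5 2.3
   vertex 4.9 0.4 4.6
  endloop
 endfacet
 facet normal 0.412 -0.077 -0.908
  outer loop
   vertex 3.6 0.7 2.0
   vertex 1.5 3.6 0.8
   vertex 4.6 2.5 2.3
  endloop
 endfacet
 facet normal 0.988 0.155 0.013
  outer loop
   vertex 4.7 1.7 4.3
   vertex 4.9 0.4 4.6
   vertex 4.6 2.5 2.3
  endloop
 endfacet
 facet normal 0.492 0.267 0.828
  outer loop
   vertex 4.7 1.7 4.3
   vertex 3.1 3.1 4.8
   vertex 4.9 0.4 4.6
  endloop
 endfacet
 facet normal 0.681 0.691 0.242
  outer loop
   vertex 4.7 1.7 4.3
   vertex 4.6 2.5 2.3
   vertex 3.1 3.1 4.8
  endloop
 endfacet
 facet normal -0.635 -0.769 -0.076
  outer loop
   vertex 1.3 2.7 1.0
   vertex 3.6 0.7 2.0
   vertex 1.0 2.6 4.5
  endloop
 endfacet
 facet normal 0.192 -0.253 -0.948
  outer loop
   vertex 1.3 2.7 1.0
   vertex 1.5 3.6 0.8
   vertex 3.6 0.7 2.0
  endloop
 endfacet
 facet normal -0.988 0.130 -0.081
  outer loop
   vertex 1.3 2.7 1.0
   vertex 1.0 2.6 4.5
   vertex 1.4 4.9 3.3
  endloop
 endfacet
 facet normal -0.973 0.186 -0.136
  outer loop
   vertex 1.3 2.7 1.0
   vertex 1.4 4.9 3.3
   vertex 1.5 3.6 0.8
  endloop
 endfacet
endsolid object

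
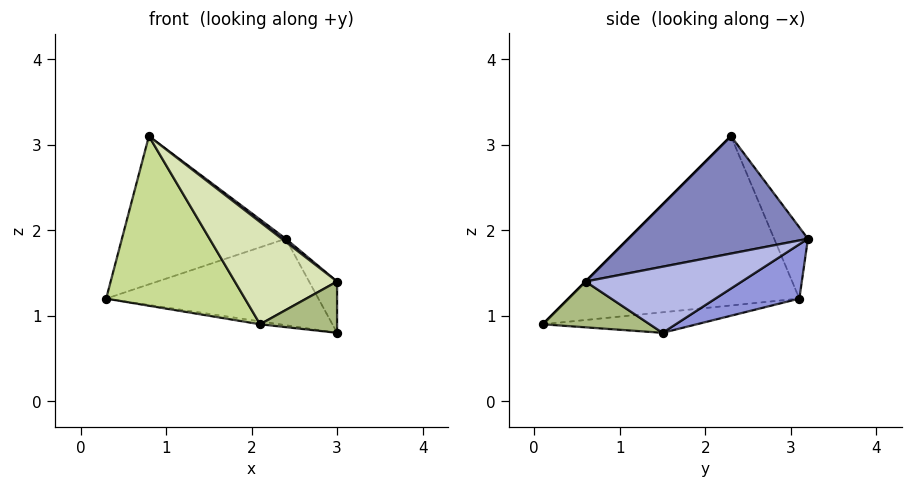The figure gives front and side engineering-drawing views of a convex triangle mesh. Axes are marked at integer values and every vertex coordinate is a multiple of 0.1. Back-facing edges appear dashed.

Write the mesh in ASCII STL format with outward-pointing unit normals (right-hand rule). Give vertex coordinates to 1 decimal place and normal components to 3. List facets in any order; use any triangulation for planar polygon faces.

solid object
 facet normal -0.183 0.888 0.422
  outer loop
   vertex 0.8 2.3 3.1
   vertex 2.4 3.2 1.9
   vertex 0.3 3.1 1.2
  endloop
 endfacet
 facet normal 0.605 -0.014 0.796
  outer loop
   vertex 0.8 2.3 3.1
   vertex 3.0 0.6 1.4
   vertex 2.4 3.2 1.9
  endloop
 endfacet
 facet normal 0.231 0.585 -0.778
  outer loop
   vertex 3.0 1.5 0.8
   vertex 0.3 3.1 1.2
   vertex 2.4 3.2 1.9
  endloop
 endfacet
 facet normal 0.952 0.170 0.256
  outer loop
   vertex 3.0 1.5 0.8
   vertex 2.4 3.2 1.9
   vertex 3.0 0.6 1.4
  endloop
 endfacet
 facet normal -0.137 0.017 -0.990
  outer loop
   vertex 2.1 0.1 0.9
   vertex 0.3 3.1 1.2
   vertex 3.0 1.5 0.8
  endloop
 endfacet
 facet normal 0.610 -0.439 -0.659
  outer loop
   vertex 2.1 0.1 0.9
   vertex 3.0 1.5 0.8
   vertex 3.0 0.6 1.4
  endloop
 endfacet
 facet normal -0.857 -0.515 0.009
  outer loop
   vertex 2.1 0.1 0.9
   vertex 0.8 2.3 3.1
   vertex 0.3 3.1 1.2
  endloop
 endfacet
 facet normal 0.000 -0.707 0.707
  outer loop
   vertex 2.1 0.1 0.9
   vertex 3.0 0.6 1.4
   vertex 0.8 2.3 3.1
  endloop
 endfacet
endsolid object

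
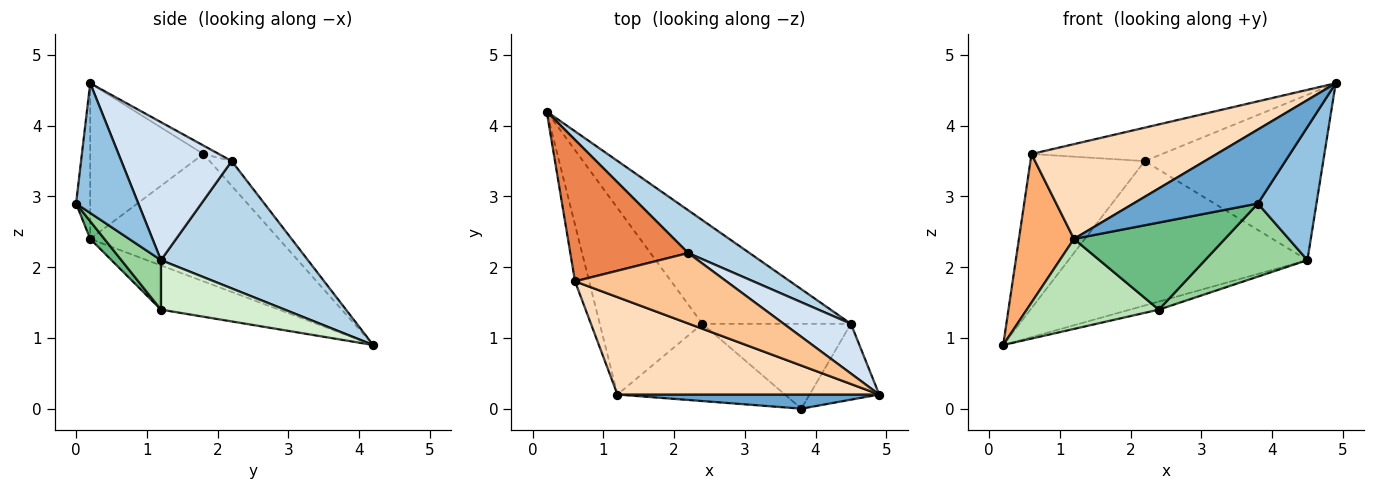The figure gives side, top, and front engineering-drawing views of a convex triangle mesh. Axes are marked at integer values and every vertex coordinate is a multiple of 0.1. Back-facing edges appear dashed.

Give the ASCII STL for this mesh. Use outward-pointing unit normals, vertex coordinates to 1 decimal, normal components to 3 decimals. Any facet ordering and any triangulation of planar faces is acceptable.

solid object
 facet normal -0.111 -0.976 0.187
  outer loop
   vertex 1.2 0.2 2.4
   vertex 3.8 0.0 2.9
   vertex 4.9 0.2 4.6
  endloop
 endfacet
 facet normal 0.678 -0.638 -0.364
  outer loop
   vertex 4.5 1.2 2.1
   vertex 4.9 0.2 4.6
   vertex 3.8 0.0 2.9
  endloop
 endfacet
 facet normal 0.508 0.826 0.245
  outer loop
   vertex 4.5 1.2 2.1
   vertex 0.2 4.2 0.9
   vertex 2.2 2.2 3.5
  endloop
 endfacet
 facet normal 0.509 0.824 0.248
  outer loop
   vertex 4.5 1.2 2.1
   vertex 2.2 2.2 3.5
   vertex 4.9 0.2 4.6
  endloop
 endfacet
 facet normal -0.141 0.730 0.669
  outer loop
   vertex 0.6 1.8 3.6
   vertex 2.2 2.2 3.5
   vertex 0.2 4.2 0.9
  endloop
 endfacet
 facet normal -0.955 -0.278 -0.106
  outer loop
   vertex 0.6 1.8 3.6
   vertex 0.2 4.2 0.9
   vertex 1.2 0.2 2.4
  endloop
 endfacet
 facet normal -0.051 0.428 0.902
  outer loop
   vertex 0.6 1.8 3.6
   vertex 4.9 0.2 4.6
   vertex 2.2 2.2 3.5
  endloop
 endfacet
 facet normal -0.392 -0.642 0.659
  outer loop
   vertex 0.6 1.8 3.6
   vertex 1.2 0.2 2.4
   vertex 4.9 0.2 4.6
  endloop
 endfacet
 facet normal 0.070 -0.746 -0.662
  outer loop
   vertex 2.4 1.2 1.4
   vertex 3.8 0.0 2.9
   vertex 1.2 0.2 2.4
  endloop
 endfacet
 facet normal 0.245 -0.633 -0.735
  outer loop
   vertex 2.4 1.2 1.4
   vertex 4.5 1.2 2.1
   vertex 3.8 0.0 2.9
  endloop
 endfacet
 facet normal -0.362 -0.405 -0.840
  outer loop
   vertex 2.4 1.2 1.4
   vertex 1.2 0.2 2.4
   vertex 0.2 4.2 0.9
  endloop
 endfacet
 facet normal 0.315 0.074 -0.946
  outer loop
   vertex 2.4 1.2 1.4
   vertex 0.2 4.2 0.9
   vertex 4.5 1.2 2.1
  endloop
 endfacet
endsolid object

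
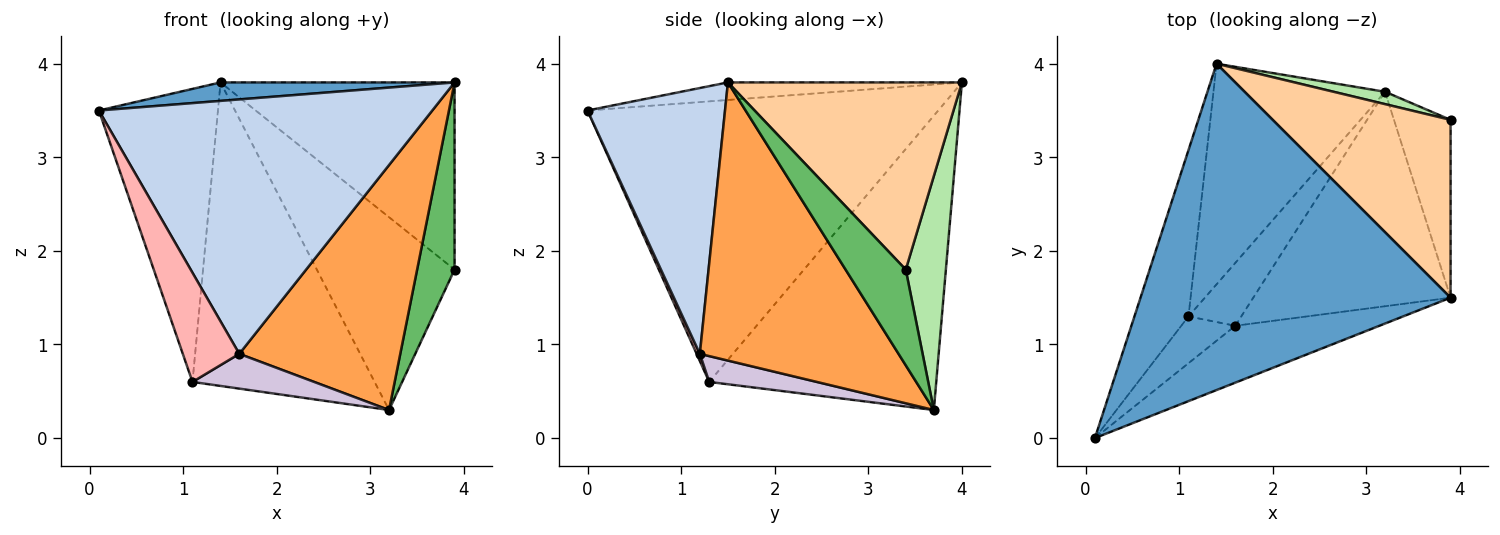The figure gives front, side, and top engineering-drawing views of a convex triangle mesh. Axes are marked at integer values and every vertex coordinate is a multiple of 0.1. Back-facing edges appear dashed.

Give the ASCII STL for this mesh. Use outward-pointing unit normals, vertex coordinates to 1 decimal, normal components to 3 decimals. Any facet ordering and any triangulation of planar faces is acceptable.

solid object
 facet normal -0.056 -0.056 0.997
  outer loop
   vertex 1.4 4.0 3.8
   vertex 0.1 0.0 3.5
   vertex 3.9 1.5 3.8
  endloop
 endfacet
 facet normal 0.373 -0.905 -0.202
  outer loop
   vertex 1.6 1.2 0.9
   vertex 3.9 1.5 3.8
   vertex 0.1 0.0 3.5
  endloop
 endfacet
 facet normal 0.680 -0.551 -0.483
  outer loop
   vertex 1.6 1.2 0.9
   vertex 3.2 3.7 0.3
   vertex 3.9 1.5 3.8
  endloop
 endfacet
 facet normal 0.587 0.587 0.558
  outer loop
   vertex 3.9 3.4 1.8
   vertex 1.4 4.0 3.8
   vertex 3.9 1.5 3.8
  endloop
 endfacet
 facet normal 0.759 -0.472 -0.449
  outer loop
   vertex 3.9 3.4 1.8
   vertex 3.9 1.5 3.8
   vertex 3.2 3.7 0.3
  endloop
 endfacet
 facet normal 0.279 0.958 0.061
  outer loop
   vertex 3.9 3.4 1.8
   vertex 3.2 3.7 0.3
   vertex 1.4 4.0 3.8
  endloop
 endfacet
 facet normal -0.932 0.316 -0.179
  outer loop
   vertex 1.1 1.3 0.6
   vertex 0.1 0.0 3.5
   vertex 1.4 4.0 3.8
  endloop
 endfacet
 facet normal 0.052 -0.918 -0.393
  outer loop
   vertex 1.1 1.3 0.6
   vertex 1.6 1.2 0.9
   vertex 0.1 0.0 3.5
  endloop
 endfacet
 facet normal -0.710 0.570 -0.414
  outer loop
   vertex 1.1 1.3 0.6
   vertex 1.4 4.0 3.8
   vertex 3.2 3.7 0.3
  endloop
 endfacet
 facet normal 0.394 -0.445 -0.804
  outer loop
   vertex 1.1 1.3 0.6
   vertex 3.2 3.7 0.3
   vertex 1.6 1.2 0.9
  endloop
 endfacet
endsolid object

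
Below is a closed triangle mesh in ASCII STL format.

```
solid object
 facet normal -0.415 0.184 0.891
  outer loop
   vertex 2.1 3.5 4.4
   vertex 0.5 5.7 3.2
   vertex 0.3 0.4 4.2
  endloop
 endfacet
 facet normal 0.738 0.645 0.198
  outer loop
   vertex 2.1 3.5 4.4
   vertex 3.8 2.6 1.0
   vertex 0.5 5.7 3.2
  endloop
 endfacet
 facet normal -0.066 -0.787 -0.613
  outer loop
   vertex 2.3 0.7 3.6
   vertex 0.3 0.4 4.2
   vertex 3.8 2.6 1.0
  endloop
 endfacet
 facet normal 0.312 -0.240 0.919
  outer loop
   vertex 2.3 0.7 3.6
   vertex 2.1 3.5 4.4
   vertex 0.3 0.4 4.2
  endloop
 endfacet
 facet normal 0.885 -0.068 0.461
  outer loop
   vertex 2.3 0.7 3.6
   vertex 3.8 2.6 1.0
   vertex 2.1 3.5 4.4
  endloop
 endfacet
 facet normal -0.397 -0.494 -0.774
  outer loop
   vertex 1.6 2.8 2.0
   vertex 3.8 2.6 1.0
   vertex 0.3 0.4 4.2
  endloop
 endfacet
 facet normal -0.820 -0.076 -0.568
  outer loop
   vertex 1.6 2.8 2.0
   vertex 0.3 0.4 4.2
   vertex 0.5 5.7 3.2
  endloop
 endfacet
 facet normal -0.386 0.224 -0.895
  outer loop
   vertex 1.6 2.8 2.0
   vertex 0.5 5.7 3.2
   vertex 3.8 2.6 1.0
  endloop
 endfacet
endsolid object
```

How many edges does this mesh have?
12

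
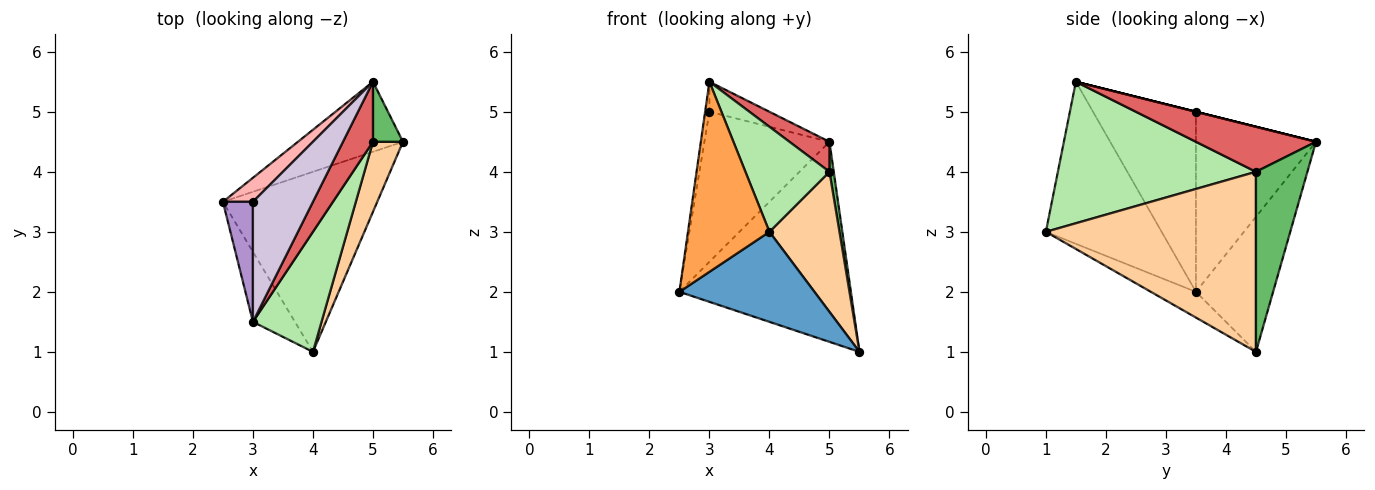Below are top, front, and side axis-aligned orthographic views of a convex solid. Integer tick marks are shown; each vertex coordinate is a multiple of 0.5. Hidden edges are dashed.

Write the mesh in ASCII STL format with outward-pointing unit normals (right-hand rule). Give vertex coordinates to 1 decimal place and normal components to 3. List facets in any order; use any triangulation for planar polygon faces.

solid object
 facet normal -0.147 -0.442 -0.885
  outer loop
   vertex 4.0 1.0 3.0
   vertex 2.5 3.5 2.0
   vertex 5.5 4.5 1.0
  endloop
 endfacet
 facet normal -0.391 0.869 -0.304
  outer loop
   vertex 5.0 5.5 4.5
   vertex 5.5 4.5 1.0
   vertex 2.5 3.5 2.0
  endloop
 endfacet
 facet normal -0.800 -0.563 -0.207
  outer loop
   vertex 3.0 1.5 5.5
   vertex 2.5 3.5 2.0
   vertex 4.0 1.0 3.0
  endloop
 endfacet
 facet normal 0.937 -0.312 0.156
  outer loop
   vertex 5.0 4.5 4.0
   vertex 4.0 1.0 3.0
   vertex 5.5 4.5 1.0
  endloop
 endfacet
 facet normal 0.983 -0.082 0.164
  outer loop
   vertex 5.0 4.5 4.0
   vertex 5.5 4.5 1.0
   vertex 5.0 5.5 4.5
  endloop
 endfacet
 facet normal 0.841 -0.357 0.408
  outer loop
   vertex 5.0 4.5 4.0
   vertex 3.0 1.5 5.5
   vertex 4.0 1.0 3.0
  endloop
 endfacet
 facet normal 0.802 -0.267 0.535
  outer loop
   vertex 5.0 4.5 4.0
   vertex 5.0 5.5 4.5
   vertex 3.0 1.5 5.5
  endloop
 endfacet
 facet normal -0.688 0.717 0.115
  outer loop
   vertex 3.0 3.5 5.0
   vertex 5.0 5.5 4.5
   vertex 2.5 3.5 2.0
  endloop
 endfacet
 facet normal -0.986 0.041 0.164
  outer loop
   vertex 3.0 3.5 5.0
   vertex 2.5 3.5 2.0
   vertex 3.0 1.5 5.5
  endloop
 endfacet
 facet normal 0.000 0.243 0.970
  outer loop
   vertex 3.0 3.5 5.0
   vertex 3.0 1.5 5.5
   vertex 5.0 5.5 4.5
  endloop
 endfacet
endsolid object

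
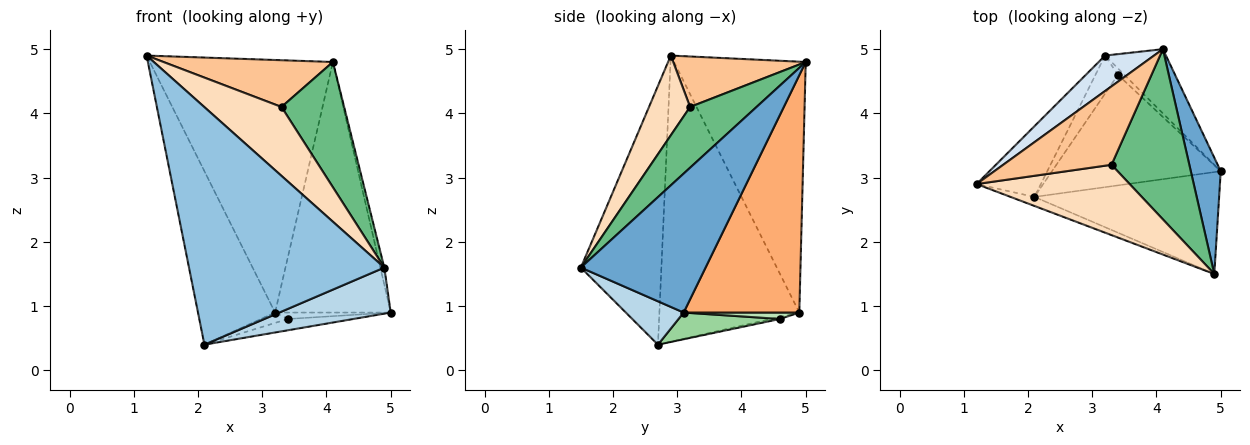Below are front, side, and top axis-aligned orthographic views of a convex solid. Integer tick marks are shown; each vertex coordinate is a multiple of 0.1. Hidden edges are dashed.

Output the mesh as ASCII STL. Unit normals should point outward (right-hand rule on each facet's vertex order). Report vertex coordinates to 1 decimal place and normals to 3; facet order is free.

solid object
 facet normal 0.977 0.031 0.210
  outer loop
   vertex 4.9 1.5 1.6
   vertex 5.0 3.1 0.9
   vertex 4.1 5.0 4.8
  endloop
 endfacet
 facet normal -0.381 -0.924 -0.035
  outer loop
   vertex 4.9 1.5 1.6
   vertex 1.2 2.9 4.9
   vertex 2.1 2.7 0.4
  endloop
 endfacet
 facet normal 0.209 -0.403 -0.891
  outer loop
   vertex 4.9 1.5 1.6
   vertex 2.1 2.7 0.4
   vertex 5.0 3.1 0.9
  endloop
 endfacet
 facet normal -0.580 0.807 0.113
  outer loop
   vertex 3.2 4.9 0.9
   vertex 1.2 2.9 4.9
   vertex 4.1 5.0 4.8
  endloop
 endfacet
 facet normal -0.859 0.474 -0.193
  outer loop
   vertex 3.2 4.9 0.9
   vertex 2.1 2.7 0.4
   vertex 1.2 2.9 4.9
  endloop
 endfacet
 facet normal 0.696 0.696 -0.178
  outer loop
   vertex 3.2 4.9 0.9
   vertex 4.1 5.0 4.8
   vertex 5.0 3.1 0.9
  endloop
 endfacet
 facet normal 0.372 -0.475 0.797
  outer loop
   vertex 3.3 3.2 4.1
   vertex 4.1 5.0 4.8
   vertex 1.2 2.9 4.9
  endloop
 endfacet
 facet normal 0.349 -0.656 0.669
  outer loop
   vertex 3.3 3.2 4.1
   vertex 1.2 2.9 4.9
   vertex 4.9 1.5 1.6
  endloop
 endfacet
 facet normal 0.532 -0.502 0.682
  outer loop
   vertex 3.3 3.2 4.1
   vertex 4.9 1.5 1.6
   vertex 4.1 5.0 4.8
  endloop
 endfacet
 facet normal 0.156 0.100 -0.983
  outer loop
   vertex 3.4 4.6 0.8
   vertex 5.0 3.1 0.9
   vertex 2.1 2.7 0.4
  endloop
 endfacet
 facet normal 0.577 0.577 -0.577
  outer loop
   vertex 3.4 4.6 0.8
   vertex 3.2 4.9 0.9
   vertex 5.0 3.1 0.9
  endloop
 endfacet
 facet normal -0.087 0.262 -0.961
  outer loop
   vertex 3.4 4.6 0.8
   vertex 2.1 2.7 0.4
   vertex 3.2 4.9 0.9
  endloop
 endfacet
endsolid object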